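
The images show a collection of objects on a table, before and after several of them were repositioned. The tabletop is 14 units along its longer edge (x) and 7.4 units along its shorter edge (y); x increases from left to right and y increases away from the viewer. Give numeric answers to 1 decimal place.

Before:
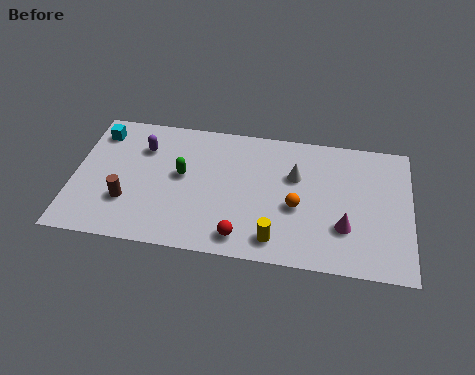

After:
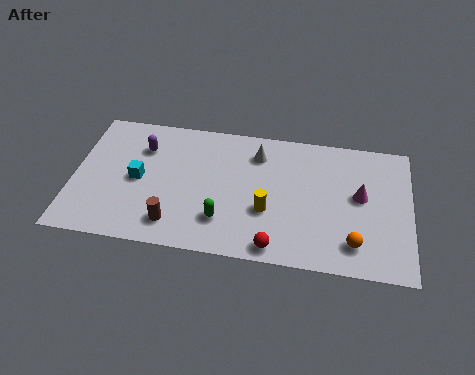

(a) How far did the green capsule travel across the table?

2.8

From (4.5, 4.1) to (6.3, 1.9), the green capsule covered √(1.8² + 2.2²) ≈ 2.8 units.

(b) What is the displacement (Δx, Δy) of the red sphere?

(1.4, -0.3)

The red sphere was at about (7.1, 1.1) and moved to about (8.5, 0.8).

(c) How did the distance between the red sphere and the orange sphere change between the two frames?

+0.3

Before: roughly 3.0 units apart; after: 3.3. That's 0.3 units further apart.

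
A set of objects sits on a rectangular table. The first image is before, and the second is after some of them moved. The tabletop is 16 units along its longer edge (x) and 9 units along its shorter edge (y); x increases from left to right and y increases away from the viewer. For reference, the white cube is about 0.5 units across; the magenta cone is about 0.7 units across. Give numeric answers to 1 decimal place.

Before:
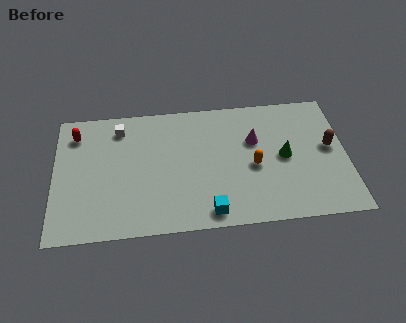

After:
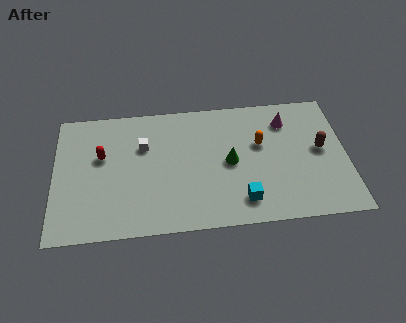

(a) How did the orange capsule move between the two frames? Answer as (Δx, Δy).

(0.4, 1.5)

The orange capsule was at about (10.9, 4.0) and moved to about (11.3, 5.5).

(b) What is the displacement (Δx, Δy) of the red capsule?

(1.4, -1.7)

The red capsule started near (1.2, 7.2) and ended near (2.6, 5.5).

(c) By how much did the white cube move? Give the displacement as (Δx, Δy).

(1.3, -1.4)

The white cube was at about (3.6, 7.4) and moved to about (4.9, 6.0).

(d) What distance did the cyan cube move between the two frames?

1.9

The cyan cube was near (8.4, 1.1) before and (10.2, 1.7) after, so it travelled √(1.8² + 0.6²) ≈ 1.9 units.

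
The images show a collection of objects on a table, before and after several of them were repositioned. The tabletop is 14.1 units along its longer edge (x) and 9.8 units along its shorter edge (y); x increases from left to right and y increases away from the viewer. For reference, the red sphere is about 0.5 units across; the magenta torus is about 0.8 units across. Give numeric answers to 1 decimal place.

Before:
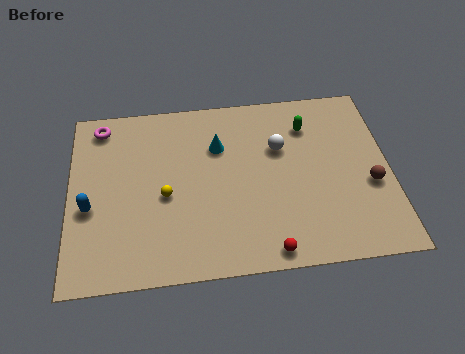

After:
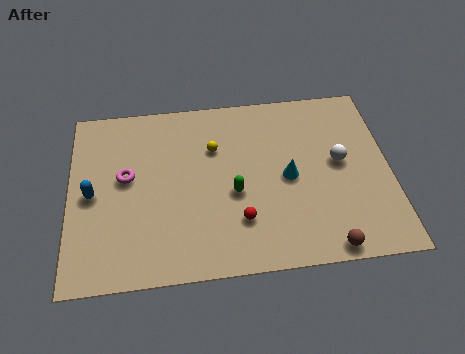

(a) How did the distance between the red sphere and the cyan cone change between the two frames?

-3.2

They were about 6.2 units apart before and 3.0 after — 3.2 units closer together.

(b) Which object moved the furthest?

the green capsule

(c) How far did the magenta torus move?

3.2

The magenta torus was near (1.4, 8.5) before and (2.5, 5.5) after, so it travelled √(1.1² + 3.0²) ≈ 3.2 units.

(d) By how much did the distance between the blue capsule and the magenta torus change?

-2.8

The distance was about 4.5 in the first image and 1.7 in the second, so they moved 2.8 units closer together.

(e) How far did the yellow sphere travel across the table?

3.3

From (4.2, 4.3) to (6.4, 6.7), the yellow sphere covered √(2.2² + 2.4²) ≈ 3.3 units.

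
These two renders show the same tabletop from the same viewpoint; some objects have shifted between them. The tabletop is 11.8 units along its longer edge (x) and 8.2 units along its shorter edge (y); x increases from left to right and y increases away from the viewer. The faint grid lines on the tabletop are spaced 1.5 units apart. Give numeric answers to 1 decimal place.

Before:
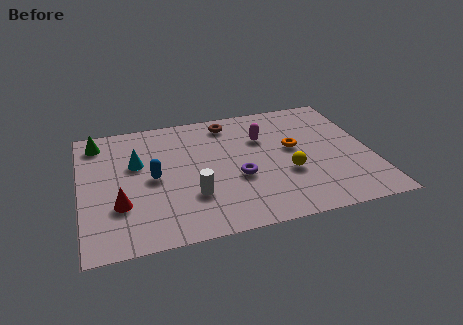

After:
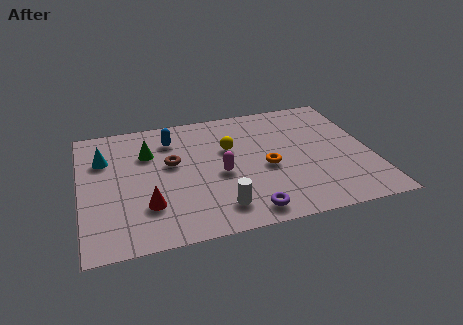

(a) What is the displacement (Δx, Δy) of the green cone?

(2.0, -1.2)

The green cone started near (0.8, 6.9) and ended near (2.8, 5.7).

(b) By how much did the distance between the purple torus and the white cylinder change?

-0.8

The distance was about 2.0 in the first image and 1.2 in the second, so they moved 0.8 units closer together.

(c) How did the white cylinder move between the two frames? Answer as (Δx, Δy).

(1.0, -1.0)

The white cylinder was at about (4.4, 2.5) and moved to about (5.4, 1.5).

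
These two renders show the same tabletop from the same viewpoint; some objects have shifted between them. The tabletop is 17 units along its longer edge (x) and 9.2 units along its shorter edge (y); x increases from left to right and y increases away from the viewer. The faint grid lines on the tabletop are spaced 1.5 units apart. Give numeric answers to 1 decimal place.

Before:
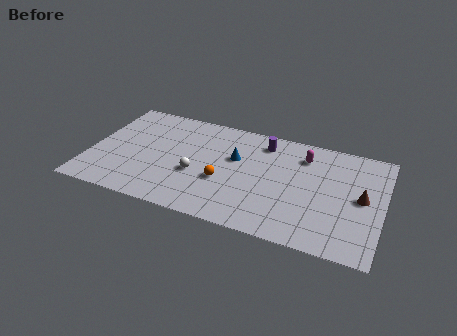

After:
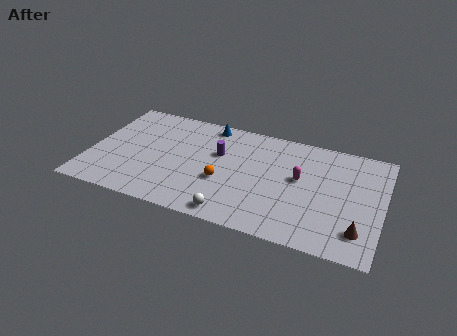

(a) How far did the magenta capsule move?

2.0

The magenta capsule was near (12.3, 7.2) before and (12.2, 5.2) after, so it travelled √(0.1² + 2.0²) ≈ 2.0 units.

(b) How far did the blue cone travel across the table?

3.1

The blue cone was near (8.4, 5.7) before and (6.6, 8.2) after, so it travelled √(1.8² + 2.5²) ≈ 3.1 units.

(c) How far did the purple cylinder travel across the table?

3.1

The purple cylinder moved from about (9.9, 7.6) to (7.4, 5.8), a distance of √(2.5² + 1.8²) ≈ 3.1.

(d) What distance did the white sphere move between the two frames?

3.5

The white sphere was near (6.3, 3.6) before and (8.7, 1.0) after, so it travelled √(2.4² + 2.6²) ≈ 3.5 units.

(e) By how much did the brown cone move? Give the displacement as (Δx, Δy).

(0.0, -2.7)

From the two frames, the brown cone sits at roughly (15.8, 4.7) before and (15.8, 2.0) after.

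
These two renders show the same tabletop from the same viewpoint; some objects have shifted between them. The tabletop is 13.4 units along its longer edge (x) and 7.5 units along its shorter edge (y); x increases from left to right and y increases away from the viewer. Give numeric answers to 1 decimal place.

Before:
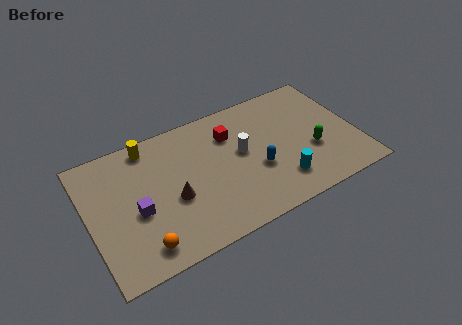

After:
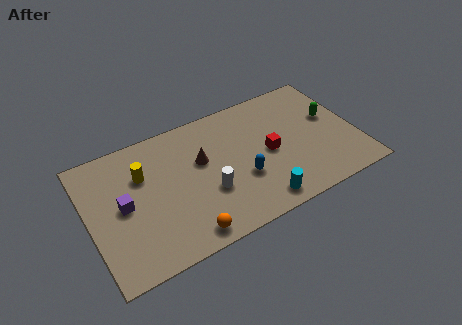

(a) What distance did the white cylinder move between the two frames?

2.4

From (7.7, 4.2) to (5.8, 2.7), the white cylinder covered √(1.9² + 1.5²) ≈ 2.4 units.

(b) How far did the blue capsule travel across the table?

0.8

The blue capsule was near (8.3, 2.9) before and (7.5, 2.7) after, so it travelled √(0.8² + 0.2²) ≈ 0.8 units.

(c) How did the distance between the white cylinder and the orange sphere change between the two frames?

-3.9

They were about 6.2 units apart before and 2.3 after — 3.9 units closer together.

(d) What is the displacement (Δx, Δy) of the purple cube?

(-0.6, 0.6)

The purple cube was at about (2.3, 3.2) and moved to about (1.7, 3.8).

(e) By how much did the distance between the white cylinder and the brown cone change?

-1.9

The distance was about 3.8 in the first image and 1.9 in the second, so they moved 1.9 units closer together.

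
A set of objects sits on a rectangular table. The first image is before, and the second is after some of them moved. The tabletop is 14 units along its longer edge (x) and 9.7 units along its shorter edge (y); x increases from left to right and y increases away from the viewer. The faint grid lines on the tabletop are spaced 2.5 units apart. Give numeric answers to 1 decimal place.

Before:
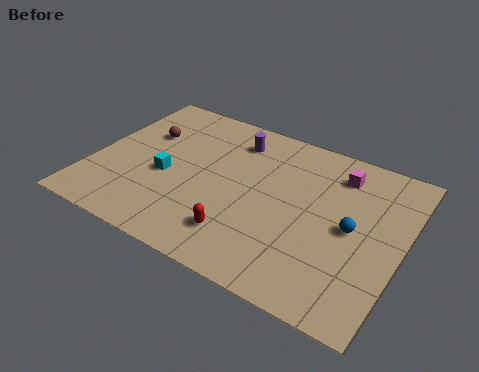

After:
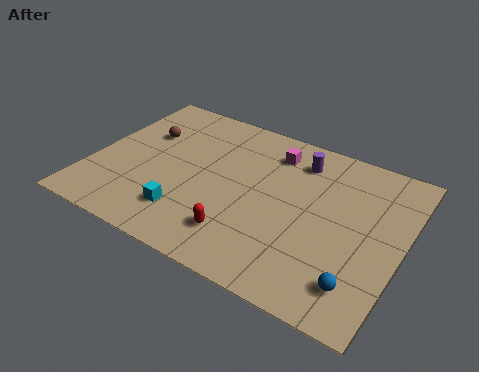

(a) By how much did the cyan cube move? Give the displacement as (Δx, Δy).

(1.3, -1.9)

The cyan cube was at about (3.4, 4.1) and moved to about (4.7, 2.2).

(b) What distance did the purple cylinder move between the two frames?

3.0

The purple cylinder was near (6.0, 7.8) before and (9.0, 7.8) after, so it travelled √(3.0² + 0.0²) ≈ 3.0 units.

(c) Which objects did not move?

the red capsule and the brown sphere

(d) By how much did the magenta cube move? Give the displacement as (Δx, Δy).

(-3.0, 0.0)

The magenta cube was at about (10.8, 7.8) and moved to about (7.8, 7.8).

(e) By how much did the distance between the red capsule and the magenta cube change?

-1.0

The distance was about 6.7 in the first image and 5.7 in the second, so they moved 1.0 units closer together.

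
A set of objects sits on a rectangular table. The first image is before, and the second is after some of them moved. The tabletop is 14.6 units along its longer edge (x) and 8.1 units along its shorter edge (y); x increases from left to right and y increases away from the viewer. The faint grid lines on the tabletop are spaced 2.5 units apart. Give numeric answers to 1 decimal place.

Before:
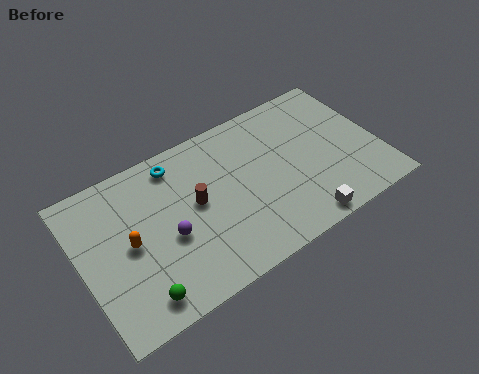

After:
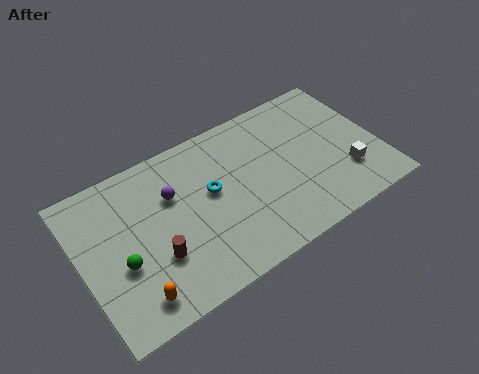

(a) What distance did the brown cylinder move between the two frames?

2.8

The brown cylinder was near (5.6, 4.4) before and (3.4, 2.7) after, so it travelled √(2.2² + 1.7²) ≈ 2.8 units.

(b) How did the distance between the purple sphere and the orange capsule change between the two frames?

+2.9

The distance was about 1.9 in the first image and 4.8 in the second, so they moved 2.9 units further apart.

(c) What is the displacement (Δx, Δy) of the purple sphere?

(0.5, 2.0)

From the two frames, the purple sphere sits at roughly (4.1, 3.4) before and (4.6, 5.4) after.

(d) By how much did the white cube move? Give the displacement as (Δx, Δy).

(2.6, 1.5)

From the two frames, the white cube sits at roughly (10.2, 0.8) before and (12.8, 2.3) after.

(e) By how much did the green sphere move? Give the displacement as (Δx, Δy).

(-0.5, 2.0)

The green sphere started near (2.3, 1.2) and ended near (1.8, 3.2).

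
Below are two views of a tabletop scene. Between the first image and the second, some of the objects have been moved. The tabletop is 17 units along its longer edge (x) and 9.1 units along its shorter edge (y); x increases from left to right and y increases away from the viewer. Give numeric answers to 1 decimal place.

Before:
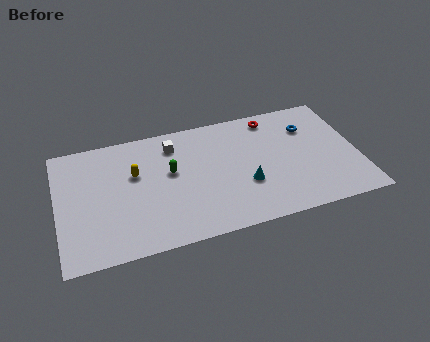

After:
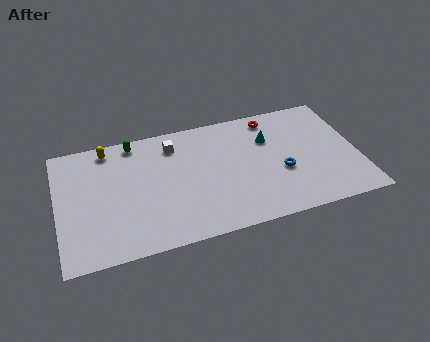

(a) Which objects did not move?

the white cube and the red torus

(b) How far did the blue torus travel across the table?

3.5

The blue torus was near (14.4, 6.6) before and (12.6, 3.6) after, so it travelled √(1.8² + 3.0²) ≈ 3.5 units.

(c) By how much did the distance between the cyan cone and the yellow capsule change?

+2.7

They were about 6.6 units apart before and 9.3 after — 2.7 units further apart.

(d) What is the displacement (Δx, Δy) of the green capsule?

(-1.9, 2.8)

The green capsule started near (6.4, 5.3) and ended near (4.5, 8.1).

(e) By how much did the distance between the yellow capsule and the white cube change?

+1.0

They were about 2.8 units apart before and 3.8 after — 1.0 units further apart.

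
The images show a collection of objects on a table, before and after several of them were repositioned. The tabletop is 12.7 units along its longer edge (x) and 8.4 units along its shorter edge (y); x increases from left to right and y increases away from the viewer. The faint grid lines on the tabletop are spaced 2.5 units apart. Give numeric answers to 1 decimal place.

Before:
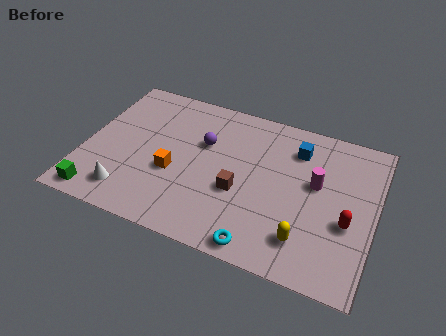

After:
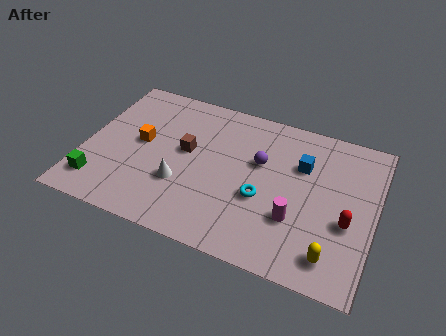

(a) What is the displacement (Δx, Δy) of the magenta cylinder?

(-0.7, -2.2)

The magenta cylinder started near (10.1, 4.9) and ended near (9.4, 2.7).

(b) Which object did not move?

the red capsule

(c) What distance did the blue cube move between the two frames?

0.9

From (9.1, 6.5) to (9.4, 5.7), the blue cube covered √(0.3² + 0.8²) ≈ 0.9 units.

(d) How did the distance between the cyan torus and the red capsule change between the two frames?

-0.6

They were about 4.3 units apart before and 3.7 after — 0.6 units closer together.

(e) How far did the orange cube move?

2.0

From (4.0, 3.3) to (2.4, 4.5), the orange cube covered √(1.6² + 1.2²) ≈ 2.0 units.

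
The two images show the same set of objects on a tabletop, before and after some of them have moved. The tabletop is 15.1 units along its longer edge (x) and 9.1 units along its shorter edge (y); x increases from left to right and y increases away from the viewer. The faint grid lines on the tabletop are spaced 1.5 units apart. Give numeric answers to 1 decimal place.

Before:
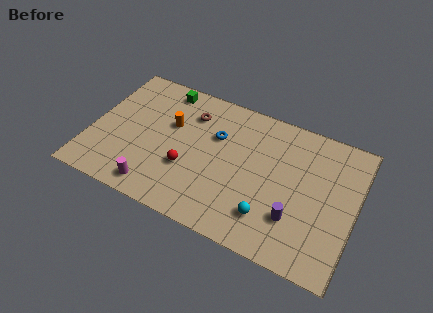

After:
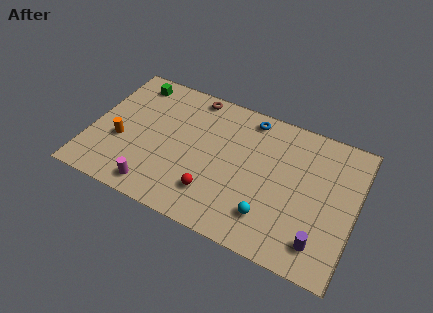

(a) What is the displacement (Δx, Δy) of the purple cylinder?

(1.5, -0.9)

From the two frames, the purple cylinder sits at roughly (11.9, 2.6) before and (13.4, 1.7) after.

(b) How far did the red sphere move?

1.9

The red sphere was near (5.7, 3.2) before and (7.3, 2.2) after, so it travelled √(1.6² + 1.0²) ≈ 1.9 units.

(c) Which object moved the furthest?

the orange cylinder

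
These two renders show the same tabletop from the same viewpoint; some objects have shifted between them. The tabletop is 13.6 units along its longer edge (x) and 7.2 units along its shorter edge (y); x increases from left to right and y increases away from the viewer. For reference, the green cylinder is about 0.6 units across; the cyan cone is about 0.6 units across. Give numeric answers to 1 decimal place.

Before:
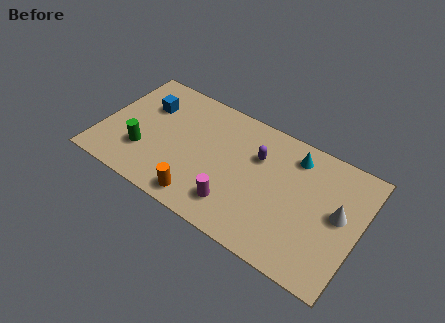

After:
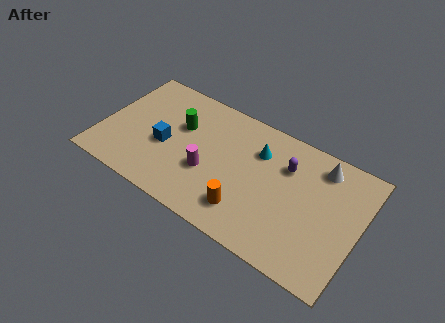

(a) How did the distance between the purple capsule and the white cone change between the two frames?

-2.6

Before: roughly 4.5 units apart; after: 1.9. That's 2.6 units closer together.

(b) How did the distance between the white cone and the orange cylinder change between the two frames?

-1.9

They were about 7.4 units apart before and 5.5 after — 1.9 units closer together.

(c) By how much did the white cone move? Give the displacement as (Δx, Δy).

(-1.2, 2.1)

From the two frames, the white cone sits at roughly (12.5, 3.9) before and (11.3, 6.0) after.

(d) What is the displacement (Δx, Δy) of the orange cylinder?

(2.3, 0.6)

From the two frames, the orange cylinder sits at roughly (5.7, 1.0) before and (8.0, 1.6) after.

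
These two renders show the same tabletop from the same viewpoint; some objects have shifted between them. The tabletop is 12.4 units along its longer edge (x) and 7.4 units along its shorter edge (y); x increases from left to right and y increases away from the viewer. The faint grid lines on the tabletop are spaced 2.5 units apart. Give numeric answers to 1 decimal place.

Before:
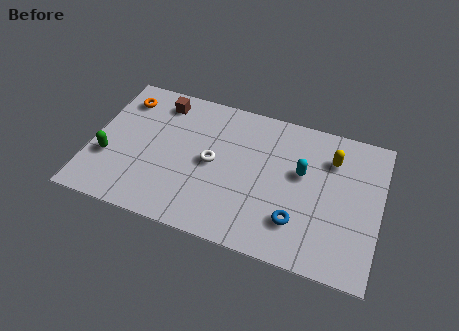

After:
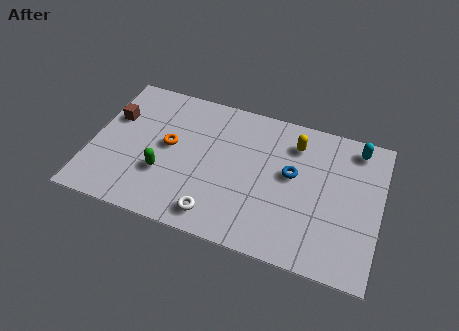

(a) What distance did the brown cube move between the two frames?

2.4

The brown cube was near (2.7, 6.2) before and (0.8, 4.8) after, so it travelled √(1.9² + 1.4²) ≈ 2.4 units.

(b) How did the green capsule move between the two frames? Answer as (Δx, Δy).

(2.4, -0.1)

From the two frames, the green capsule sits at roughly (0.8, 2.6) before and (3.2, 2.5) after.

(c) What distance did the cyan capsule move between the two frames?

3.0

From (9.0, 4.4) to (11.2, 6.4), the cyan capsule covered √(2.2² + 2.0²) ≈ 3.0 units.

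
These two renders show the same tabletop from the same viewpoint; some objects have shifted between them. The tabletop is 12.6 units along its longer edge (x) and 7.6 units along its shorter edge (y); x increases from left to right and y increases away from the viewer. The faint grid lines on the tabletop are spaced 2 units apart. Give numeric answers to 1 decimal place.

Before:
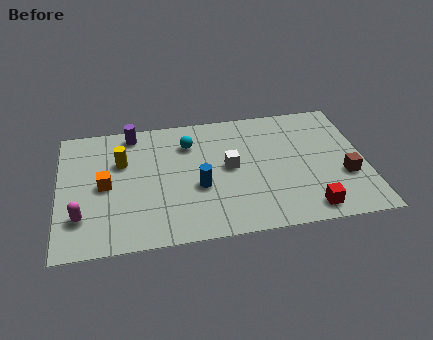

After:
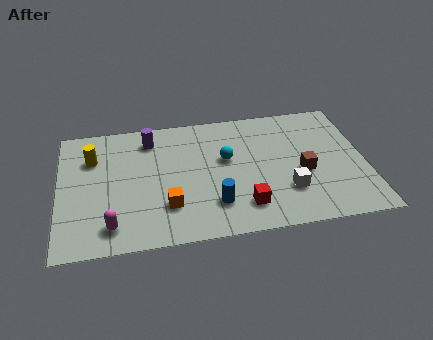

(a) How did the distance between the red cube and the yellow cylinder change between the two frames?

-1.3

Before: roughly 8.5 units apart; after: 7.2. That's 1.3 units closer together.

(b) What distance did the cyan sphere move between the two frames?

1.9

The cyan sphere moved from about (5.4, 5.7) to (6.9, 4.5), a distance of √(1.5² + 1.2²) ≈ 1.9.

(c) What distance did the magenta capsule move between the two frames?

1.4

The magenta capsule moved from about (0.9, 2.0) to (2.1, 1.3), a distance of √(1.2² + 0.7²) ≈ 1.4.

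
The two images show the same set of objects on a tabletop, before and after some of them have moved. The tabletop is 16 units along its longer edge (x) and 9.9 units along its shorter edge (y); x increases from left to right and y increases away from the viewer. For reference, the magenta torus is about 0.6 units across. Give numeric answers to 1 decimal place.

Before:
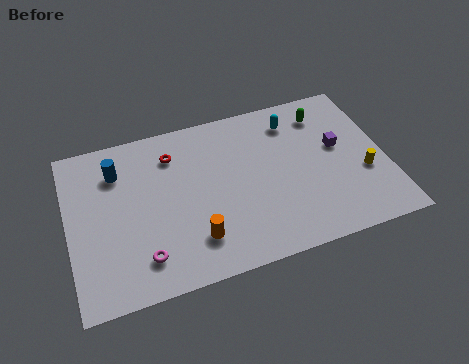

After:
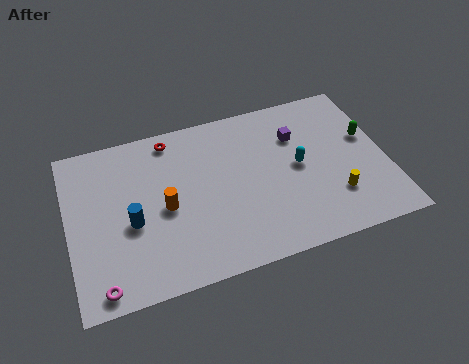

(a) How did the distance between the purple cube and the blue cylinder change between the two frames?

-2.2

Before: roughly 11.2 units apart; after: 9.0. That's 2.2 units closer together.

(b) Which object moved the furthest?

the blue cylinder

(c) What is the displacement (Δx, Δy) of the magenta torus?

(-2.1, -1.0)

From the two frames, the magenta torus sits at roughly (3.5, 2.0) before and (1.4, 1.0) after.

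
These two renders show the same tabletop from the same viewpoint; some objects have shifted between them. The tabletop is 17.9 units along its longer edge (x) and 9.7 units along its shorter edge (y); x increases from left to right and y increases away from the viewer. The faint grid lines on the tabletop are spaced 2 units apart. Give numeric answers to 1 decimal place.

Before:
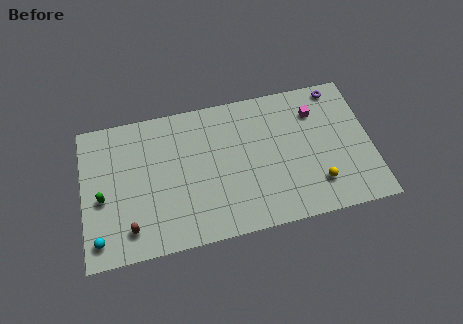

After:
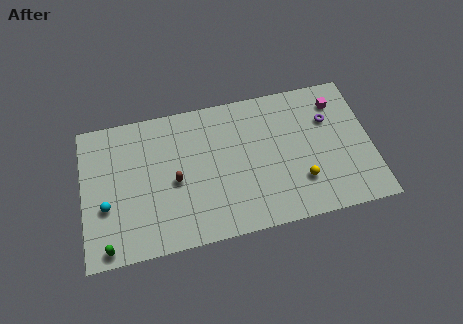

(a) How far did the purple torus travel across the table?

2.2

The purple torus was near (16.1, 8.7) before and (15.4, 6.6) after, so it travelled √(0.7² + 2.1²) ≈ 2.2 units.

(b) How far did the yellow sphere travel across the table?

1.1

From (14.4, 2.3) to (13.4, 2.7), the yellow sphere covered √(1.0² + 0.4²) ≈ 1.1 units.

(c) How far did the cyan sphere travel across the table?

2.2

The cyan sphere moved from about (0.9, 1.5) to (1.4, 3.6), a distance of √(0.5² + 2.1²) ≈ 2.2.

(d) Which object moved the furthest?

the brown capsule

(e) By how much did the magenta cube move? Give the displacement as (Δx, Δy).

(1.4, 0.4)

The magenta cube started near (14.6, 7.3) and ended near (16.0, 7.7).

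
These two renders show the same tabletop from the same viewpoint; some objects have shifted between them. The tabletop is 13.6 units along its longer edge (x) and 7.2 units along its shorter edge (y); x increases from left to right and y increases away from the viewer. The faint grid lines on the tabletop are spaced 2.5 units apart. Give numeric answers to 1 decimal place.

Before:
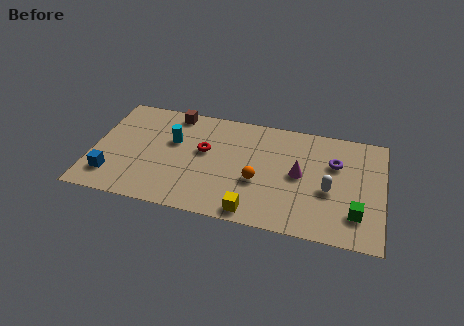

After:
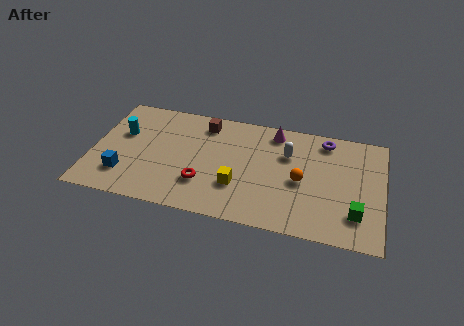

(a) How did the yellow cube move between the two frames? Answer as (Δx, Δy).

(-0.8, 1.5)

From the two frames, the yellow cube sits at roughly (7.7, 0.8) before and (6.9, 2.3) after.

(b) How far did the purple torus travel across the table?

1.5

From (11.3, 4.8) to (10.8, 6.2), the purple torus covered √(0.5² + 1.4²) ≈ 1.5 units.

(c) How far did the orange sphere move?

2.1

The orange sphere moved from about (7.8, 2.8) to (9.8, 3.3), a distance of √(2.0² + 0.5²) ≈ 2.1.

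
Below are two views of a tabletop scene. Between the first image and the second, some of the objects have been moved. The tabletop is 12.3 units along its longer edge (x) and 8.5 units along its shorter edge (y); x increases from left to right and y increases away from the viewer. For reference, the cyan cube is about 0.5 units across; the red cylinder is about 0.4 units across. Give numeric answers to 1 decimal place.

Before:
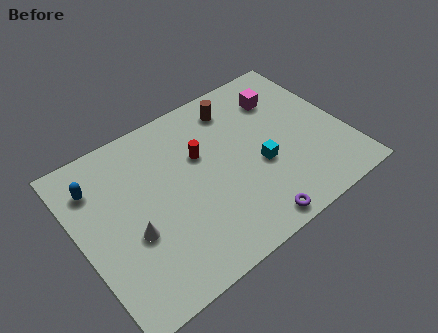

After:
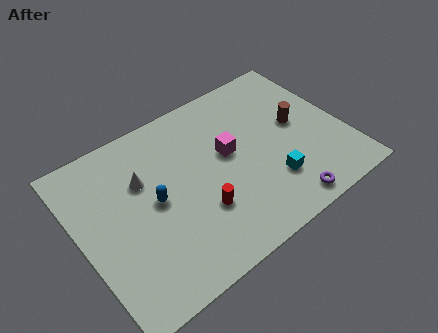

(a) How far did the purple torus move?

1.6

From (7.2, 0.8) to (8.8, 0.9), the purple torus covered √(1.6² + 0.1²) ≈ 1.6 units.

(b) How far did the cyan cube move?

1.1

The cyan cube was near (8.2, 3.4) before and (8.5, 2.3) after, so it travelled √(0.3² + 1.1²) ≈ 1.1 units.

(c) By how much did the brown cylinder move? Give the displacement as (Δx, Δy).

(2.5, -2.4)

From the two frames, the brown cylinder sits at roughly (7.8, 7.0) before and (10.3, 4.6) after.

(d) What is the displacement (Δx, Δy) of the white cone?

(0.9, 2.3)

The white cone started near (2.2, 3.3) and ended near (3.1, 5.6).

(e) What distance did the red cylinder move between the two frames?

2.8

From (5.8, 5.4) to (5.2, 2.7), the red cylinder covered √(0.6² + 2.7²) ≈ 2.8 units.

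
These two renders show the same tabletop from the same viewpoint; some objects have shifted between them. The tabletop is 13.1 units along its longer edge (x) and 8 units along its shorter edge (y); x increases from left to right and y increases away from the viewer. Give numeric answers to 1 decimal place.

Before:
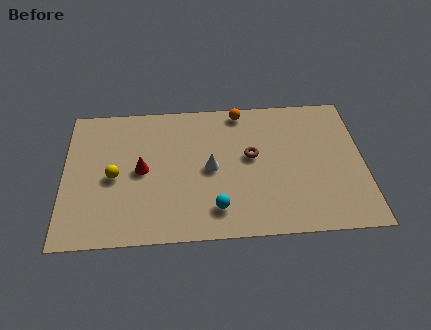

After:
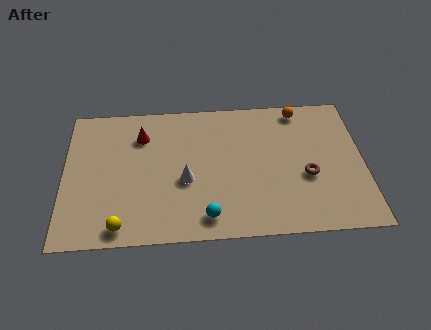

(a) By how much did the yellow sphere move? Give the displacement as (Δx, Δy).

(0.3, -2.8)

The yellow sphere started near (2.2, 3.7) and ended near (2.5, 0.9).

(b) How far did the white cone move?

1.3

The white cone was near (6.4, 3.9) before and (5.3, 3.3) after, so it travelled √(1.1² + 0.6²) ≈ 1.3 units.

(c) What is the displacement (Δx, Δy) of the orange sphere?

(2.6, -0.1)

The orange sphere was at about (7.8, 7.2) and moved to about (10.4, 7.1).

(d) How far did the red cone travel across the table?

2.0

The red cone was near (3.4, 4.0) before and (3.4, 6.0) after, so it travelled √(0.0² + 2.0²) ≈ 2.0 units.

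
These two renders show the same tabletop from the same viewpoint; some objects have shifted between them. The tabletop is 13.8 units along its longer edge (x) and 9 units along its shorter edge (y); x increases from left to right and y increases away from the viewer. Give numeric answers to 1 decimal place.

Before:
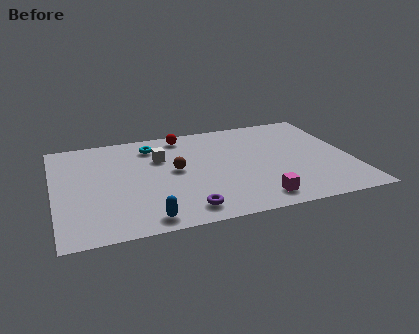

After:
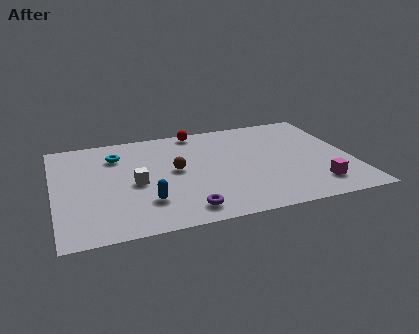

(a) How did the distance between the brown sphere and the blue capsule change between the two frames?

-1.3

They were about 4.1 units apart before and 2.8 after — 1.3 units closer together.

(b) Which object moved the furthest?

the magenta cube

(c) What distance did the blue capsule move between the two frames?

1.4

From (4.0, 1.0) to (4.1, 2.4), the blue capsule covered √(0.1² + 1.4²) ≈ 1.4 units.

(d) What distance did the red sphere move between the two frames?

0.8

The red sphere moved from about (6.2, 7.9) to (6.9, 8.2), a distance of √(0.7² + 0.3²) ≈ 0.8.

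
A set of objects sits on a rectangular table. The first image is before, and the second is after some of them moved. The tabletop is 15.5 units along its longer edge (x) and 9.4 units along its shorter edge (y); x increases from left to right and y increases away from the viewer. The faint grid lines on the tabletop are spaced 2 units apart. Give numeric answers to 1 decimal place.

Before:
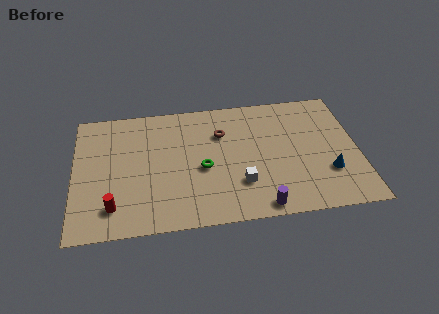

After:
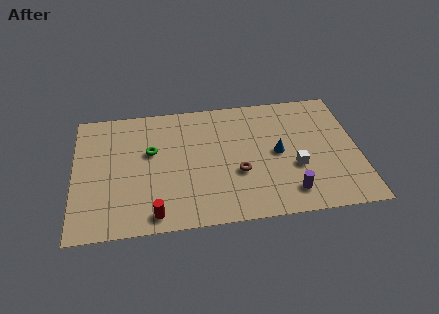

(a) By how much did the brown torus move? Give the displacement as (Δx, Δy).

(0.8, -3.1)

The brown torus was at about (8.1, 6.6) and moved to about (8.9, 3.5).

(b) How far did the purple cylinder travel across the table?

1.8

From (10.0, 0.9) to (11.6, 1.7), the purple cylinder covered √(1.6² + 0.8²) ≈ 1.8 units.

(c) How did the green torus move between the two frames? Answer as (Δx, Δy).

(-2.8, 1.6)

From the two frames, the green torus sits at roughly (7.0, 4.1) before and (4.2, 5.7) after.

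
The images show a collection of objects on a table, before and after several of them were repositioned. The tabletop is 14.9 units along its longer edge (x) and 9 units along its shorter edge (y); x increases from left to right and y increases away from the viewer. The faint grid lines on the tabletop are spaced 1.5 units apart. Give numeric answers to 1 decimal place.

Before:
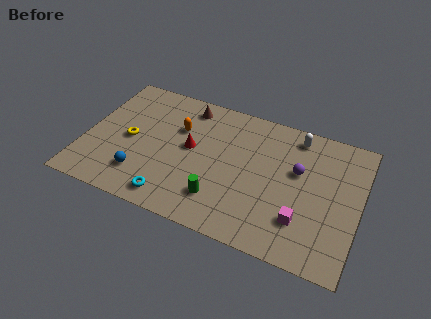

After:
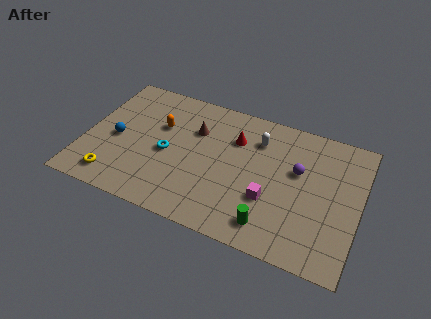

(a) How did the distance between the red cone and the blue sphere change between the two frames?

+3.0

They were about 3.7 units apart before and 6.7 after — 3.0 units further apart.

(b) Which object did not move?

the purple sphere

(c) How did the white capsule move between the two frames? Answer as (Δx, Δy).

(-2.0, -1.0)

The white capsule was at about (11.2, 7.8) and moved to about (9.2, 6.8).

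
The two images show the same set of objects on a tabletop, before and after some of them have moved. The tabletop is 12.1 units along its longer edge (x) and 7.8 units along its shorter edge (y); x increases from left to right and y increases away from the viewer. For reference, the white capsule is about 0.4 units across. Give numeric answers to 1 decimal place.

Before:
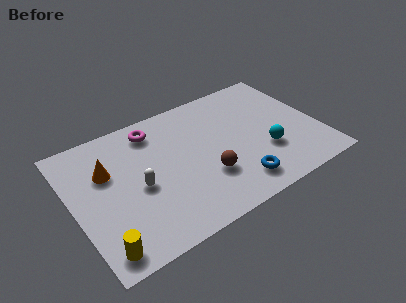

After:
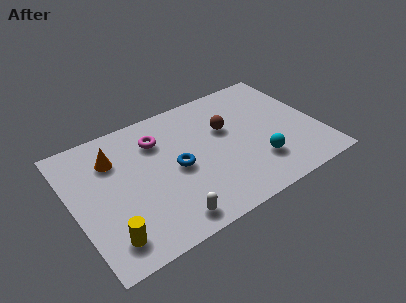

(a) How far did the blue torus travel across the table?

3.5

From (7.6, 1.4) to (5.0, 3.7), the blue torus covered √(2.6² + 2.3²) ≈ 3.5 units.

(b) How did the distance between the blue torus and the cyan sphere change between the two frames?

+2.0

Before: roughly 2.1 units apart; after: 4.1. That's 2.0 units further apart.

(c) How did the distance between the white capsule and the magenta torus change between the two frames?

+1.6

The distance was about 3.2 in the first image and 4.8 in the second, so they moved 1.6 units further apart.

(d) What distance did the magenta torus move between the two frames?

0.7

The magenta torus moved from about (4.3, 6.5) to (4.4, 5.8), a distance of √(0.1² + 0.7²) ≈ 0.7.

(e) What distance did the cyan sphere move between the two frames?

0.7

The cyan sphere moved from about (9.3, 2.6) to (8.8, 2.1), a distance of √(0.5² + 0.5²) ≈ 0.7.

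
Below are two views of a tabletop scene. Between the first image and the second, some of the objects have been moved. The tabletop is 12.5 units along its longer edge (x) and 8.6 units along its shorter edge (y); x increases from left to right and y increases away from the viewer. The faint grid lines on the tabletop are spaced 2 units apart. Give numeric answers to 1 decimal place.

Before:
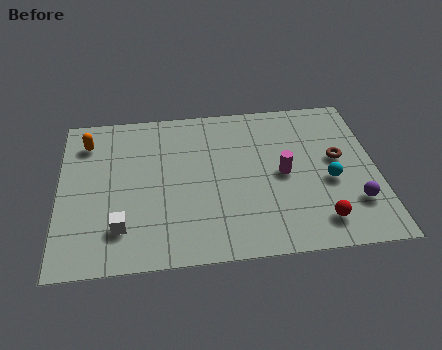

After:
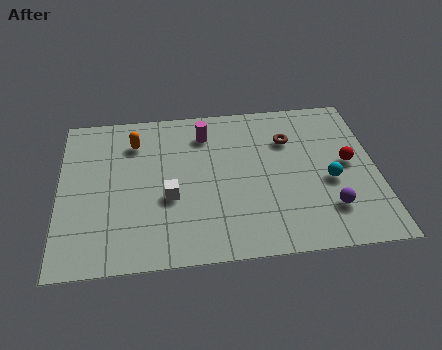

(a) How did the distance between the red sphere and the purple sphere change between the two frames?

+1.0

The distance was about 1.6 in the first image and 2.6 in the second, so they moved 1.0 units further apart.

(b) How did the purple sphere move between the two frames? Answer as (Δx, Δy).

(-1.0, -0.2)

The purple sphere was at about (11.5, 2.3) and moved to about (10.5, 2.1).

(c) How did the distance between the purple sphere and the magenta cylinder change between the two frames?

+3.3

The distance was about 3.3 in the first image and 6.6 in the second, so they moved 3.3 units further apart.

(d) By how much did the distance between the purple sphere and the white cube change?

-2.8

They were about 9.1 units apart before and 6.3 after — 2.8 units closer together.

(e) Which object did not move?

the cyan sphere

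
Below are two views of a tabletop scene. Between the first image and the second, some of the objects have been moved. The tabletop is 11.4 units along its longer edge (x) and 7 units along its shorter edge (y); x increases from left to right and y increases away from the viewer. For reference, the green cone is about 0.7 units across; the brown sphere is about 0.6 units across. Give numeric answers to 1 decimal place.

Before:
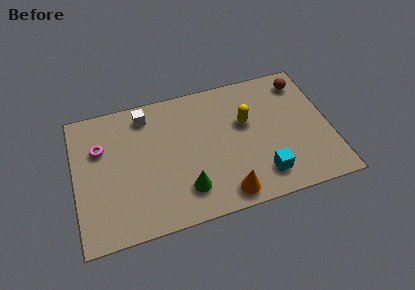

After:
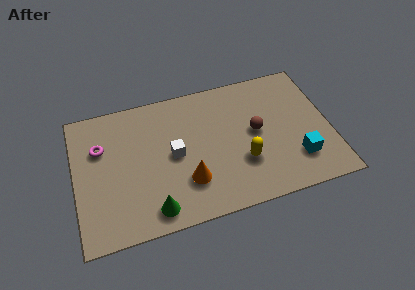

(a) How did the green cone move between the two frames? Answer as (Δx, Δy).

(-1.5, -0.6)

The green cone was at about (4.8, 1.6) and moved to about (3.3, 1.0).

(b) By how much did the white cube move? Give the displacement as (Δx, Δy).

(1.1, -2.4)

The white cube was at about (3.3, 5.9) and moved to about (4.4, 3.5).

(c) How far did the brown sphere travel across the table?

3.1

The brown sphere was near (10.4, 5.8) before and (8.1, 3.7) after, so it travelled √(2.3² + 2.1²) ≈ 3.1 units.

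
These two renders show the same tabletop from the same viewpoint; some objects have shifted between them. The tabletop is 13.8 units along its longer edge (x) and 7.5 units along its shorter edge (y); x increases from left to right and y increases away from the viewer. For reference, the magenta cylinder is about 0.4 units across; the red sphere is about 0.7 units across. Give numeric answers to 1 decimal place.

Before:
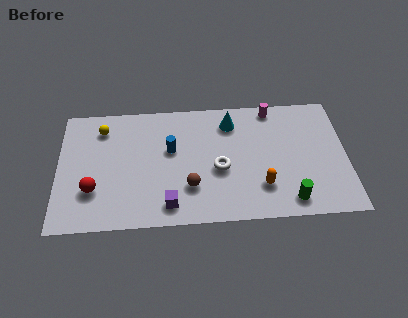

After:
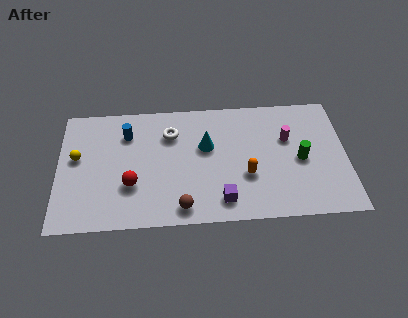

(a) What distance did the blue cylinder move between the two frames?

2.4

The blue cylinder moved from about (5.4, 4.5) to (3.3, 5.6), a distance of √(2.1² + 1.1²) ≈ 2.4.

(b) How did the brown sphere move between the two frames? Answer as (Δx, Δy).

(-0.4, -1.2)

The brown sphere was at about (6.3, 2.2) and moved to about (5.9, 1.0).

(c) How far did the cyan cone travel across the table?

1.8

From (8.3, 6.0) to (7.1, 4.6), the cyan cone covered √(1.2² + 1.4²) ≈ 1.8 units.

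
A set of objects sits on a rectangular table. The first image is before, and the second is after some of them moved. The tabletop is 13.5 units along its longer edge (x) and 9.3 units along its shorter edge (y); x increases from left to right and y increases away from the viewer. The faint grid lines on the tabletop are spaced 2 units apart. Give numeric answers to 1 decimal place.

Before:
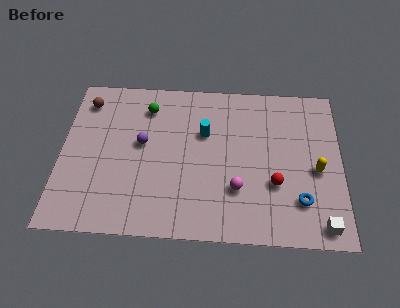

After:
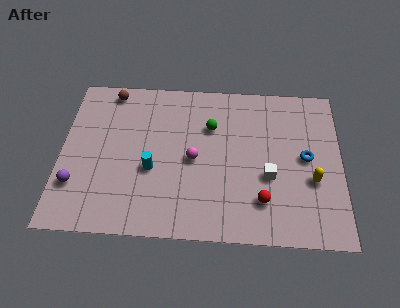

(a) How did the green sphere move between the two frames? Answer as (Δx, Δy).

(3.1, -1.0)

The green sphere started near (4.1, 7.4) and ended near (7.2, 6.4).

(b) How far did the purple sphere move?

4.0

From (3.9, 5.2) to (0.8, 2.6), the purple sphere covered √(3.1² + 2.6²) ≈ 4.0 units.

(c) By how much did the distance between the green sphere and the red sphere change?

-2.6

The distance was about 7.5 in the first image and 4.9 in the second, so they moved 2.6 units closer together.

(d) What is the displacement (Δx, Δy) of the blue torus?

(0.3, 2.5)

The blue torus was at about (11.5, 2.3) and moved to about (11.8, 4.8).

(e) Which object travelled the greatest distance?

the purple sphere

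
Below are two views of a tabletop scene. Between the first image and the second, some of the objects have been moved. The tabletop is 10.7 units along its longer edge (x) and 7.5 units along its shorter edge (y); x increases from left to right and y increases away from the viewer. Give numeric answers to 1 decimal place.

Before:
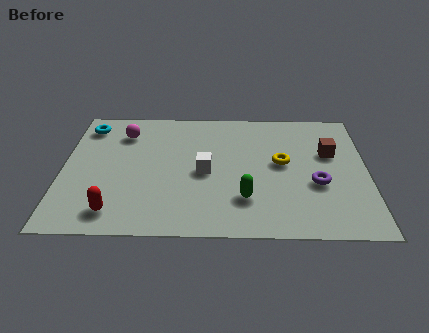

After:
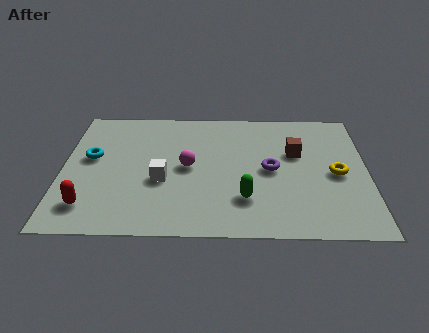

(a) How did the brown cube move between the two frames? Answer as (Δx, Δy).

(-1.2, 0.0)

The brown cube was at about (9.4, 4.7) and moved to about (8.2, 4.7).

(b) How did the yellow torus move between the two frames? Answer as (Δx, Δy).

(1.9, -0.6)

The yellow torus started near (7.7, 4.1) and ended near (9.6, 3.5).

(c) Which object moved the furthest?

the magenta sphere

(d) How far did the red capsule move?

0.9

From (1.9, 1.2) to (1.0, 1.5), the red capsule covered √(0.9² + 0.3²) ≈ 0.9 units.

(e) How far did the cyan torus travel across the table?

1.9

The cyan torus was near (0.8, 6.2) before and (1.0, 4.3) after, so it travelled √(0.2² + 1.9²) ≈ 1.9 units.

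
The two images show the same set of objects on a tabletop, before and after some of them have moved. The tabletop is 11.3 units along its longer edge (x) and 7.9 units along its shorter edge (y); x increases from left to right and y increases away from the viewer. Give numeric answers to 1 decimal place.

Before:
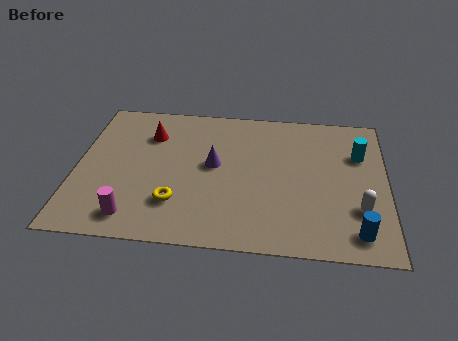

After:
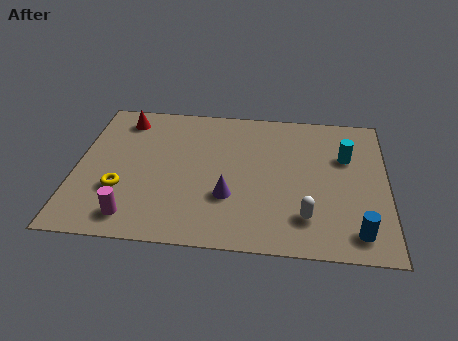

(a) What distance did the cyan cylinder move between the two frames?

0.5

From (10.3, 5.4) to (9.8, 5.2), the cyan cylinder covered √(0.5² + 0.2²) ≈ 0.5 units.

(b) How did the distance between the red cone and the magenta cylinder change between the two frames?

+0.8

Before: roughly 4.6 units apart; after: 5.4. That's 0.8 units further apart.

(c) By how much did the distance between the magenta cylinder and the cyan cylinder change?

-0.5

The distance was about 9.1 in the first image and 8.6 in the second, so they moved 0.5 units closer together.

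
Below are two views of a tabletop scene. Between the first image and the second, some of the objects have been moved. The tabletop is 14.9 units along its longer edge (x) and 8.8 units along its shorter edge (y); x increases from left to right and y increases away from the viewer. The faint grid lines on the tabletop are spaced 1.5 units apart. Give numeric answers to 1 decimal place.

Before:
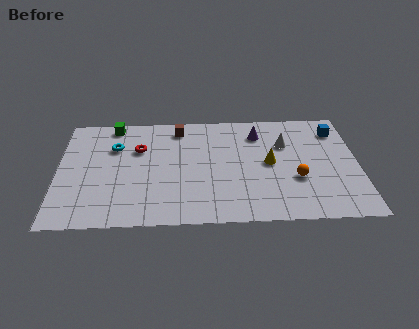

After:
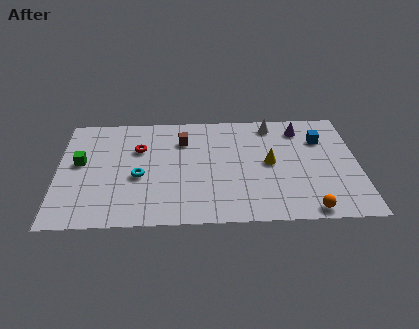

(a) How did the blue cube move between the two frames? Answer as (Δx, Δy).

(-0.8, -0.7)

The blue cube was at about (13.9, 7.0) and moved to about (13.1, 6.3).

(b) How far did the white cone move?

1.7

The white cone moved from about (11.3, 6.0) to (10.7, 7.6), a distance of √(0.6² + 1.6²) ≈ 1.7.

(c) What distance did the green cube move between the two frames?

3.4

The green cube moved from about (2.7, 7.9) to (1.1, 4.9), a distance of √(1.6² + 3.0²) ≈ 3.4.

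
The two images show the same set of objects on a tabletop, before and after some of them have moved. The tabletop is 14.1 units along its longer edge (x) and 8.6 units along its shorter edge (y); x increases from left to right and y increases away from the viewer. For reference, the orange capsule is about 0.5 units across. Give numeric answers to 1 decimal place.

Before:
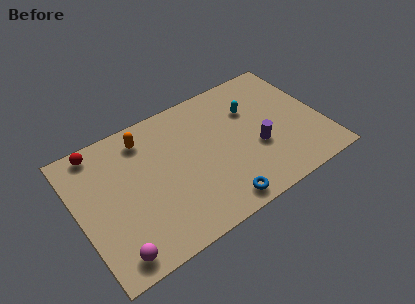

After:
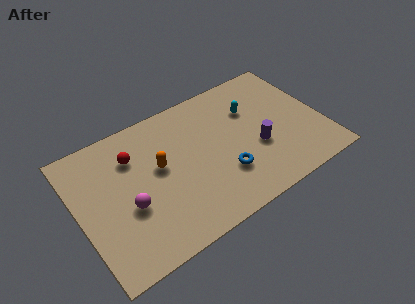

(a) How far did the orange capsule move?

2.3

The orange capsule was near (4.2, 7.1) before and (4.7, 4.9) after, so it travelled √(0.5² + 2.2²) ≈ 2.3 units.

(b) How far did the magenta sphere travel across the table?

2.6

From (1.5, 1.1) to (2.7, 3.4), the magenta sphere covered √(1.2² + 2.3²) ≈ 2.6 units.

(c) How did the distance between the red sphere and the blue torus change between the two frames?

-2.9

Before: roughly 8.9 units apart; after: 6.0. That's 2.9 units closer together.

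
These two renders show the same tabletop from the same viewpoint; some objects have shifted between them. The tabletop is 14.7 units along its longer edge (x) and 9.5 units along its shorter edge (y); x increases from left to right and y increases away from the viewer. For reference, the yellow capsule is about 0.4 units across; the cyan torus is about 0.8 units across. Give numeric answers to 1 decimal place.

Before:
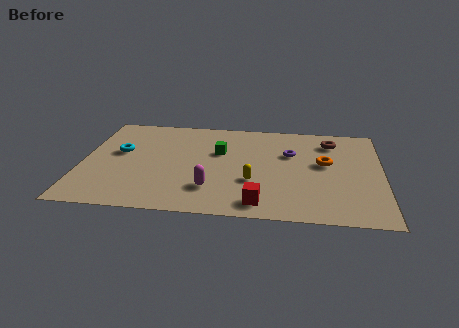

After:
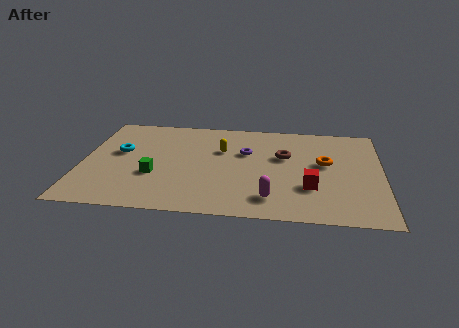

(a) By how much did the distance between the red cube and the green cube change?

+2.5

They were about 5.1 units apart before and 7.6 after — 2.5 units further apart.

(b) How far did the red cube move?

2.9

From (8.8, 1.3) to (11.2, 3.0), the red cube covered √(2.4² + 1.7²) ≈ 2.9 units.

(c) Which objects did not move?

the orange torus and the cyan torus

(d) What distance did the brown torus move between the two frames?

2.9

The brown torus was near (12.2, 7.6) before and (9.9, 5.9) after, so it travelled √(2.3² + 1.7²) ≈ 2.9 units.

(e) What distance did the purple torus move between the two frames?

2.2

From (10.2, 6.2) to (8.0, 6.1), the purple torus covered √(2.2² + 0.1²) ≈ 2.2 units.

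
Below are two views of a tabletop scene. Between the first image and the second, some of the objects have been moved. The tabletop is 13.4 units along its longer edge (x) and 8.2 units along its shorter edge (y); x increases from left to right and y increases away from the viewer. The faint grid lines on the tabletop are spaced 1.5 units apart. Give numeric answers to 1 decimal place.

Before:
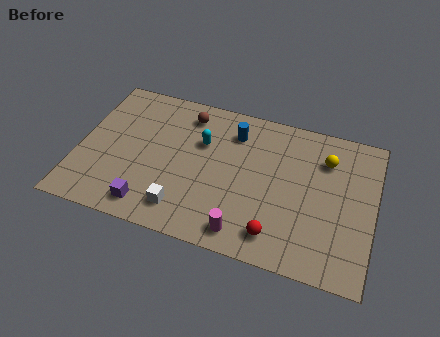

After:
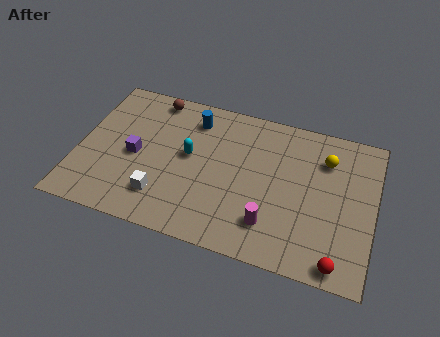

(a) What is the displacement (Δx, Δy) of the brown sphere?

(-1.6, 0.5)

The brown sphere was at about (4.7, 6.8) and moved to about (3.1, 7.3).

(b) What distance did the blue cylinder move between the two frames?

1.9

The blue cylinder moved from about (6.9, 6.4) to (5.0, 6.6), a distance of √(1.9² + 0.2²) ≈ 1.9.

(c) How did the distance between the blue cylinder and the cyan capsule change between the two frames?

+0.4

They were about 1.7 units apart before and 2.1 after — 0.4 units further apart.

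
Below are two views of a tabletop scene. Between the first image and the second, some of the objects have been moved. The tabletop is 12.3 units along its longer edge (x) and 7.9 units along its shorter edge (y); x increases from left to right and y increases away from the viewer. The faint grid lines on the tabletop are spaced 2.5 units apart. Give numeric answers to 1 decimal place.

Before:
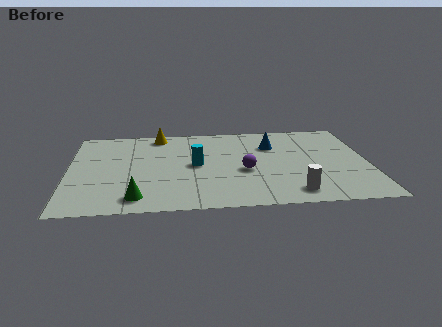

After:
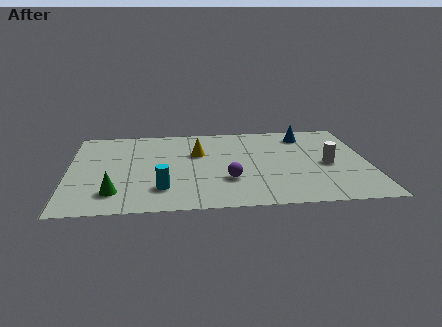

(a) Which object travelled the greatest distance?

the white cylinder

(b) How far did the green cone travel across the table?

1.0

The green cone was near (2.8, 1.2) before and (1.9, 1.7) after, so it travelled √(0.9² + 0.5²) ≈ 1.0 units.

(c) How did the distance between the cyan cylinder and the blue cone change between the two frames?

+4.0

Before: roughly 3.6 units apart; after: 7.6. That's 4.0 units further apart.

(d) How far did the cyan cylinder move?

2.5

The cyan cylinder was near (5.2, 4.0) before and (3.8, 1.9) after, so it travelled √(1.4² + 2.1²) ≈ 2.5 units.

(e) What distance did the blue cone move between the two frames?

1.7

The blue cone moved from about (8.4, 5.6) to (9.8, 6.5), a distance of √(1.4² + 0.9²) ≈ 1.7.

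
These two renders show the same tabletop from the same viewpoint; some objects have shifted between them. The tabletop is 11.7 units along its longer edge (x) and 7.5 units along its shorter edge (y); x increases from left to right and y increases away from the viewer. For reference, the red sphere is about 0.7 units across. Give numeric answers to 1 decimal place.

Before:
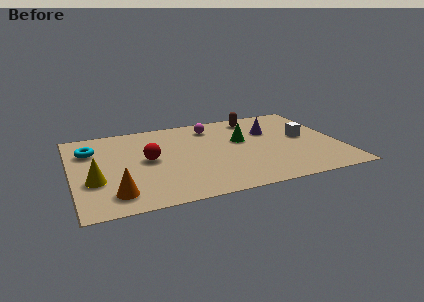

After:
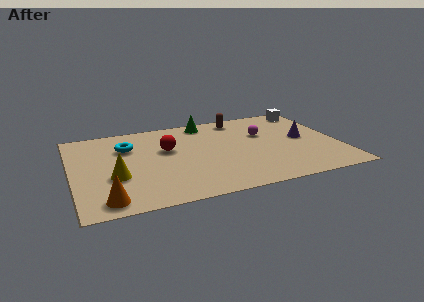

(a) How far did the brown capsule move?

0.7

The brown capsule moved from about (8.3, 6.4) to (7.6, 6.5), a distance of √(0.7² + 0.1²) ≈ 0.7.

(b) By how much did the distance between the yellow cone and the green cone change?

-1.1

Before: roughly 6.8 units apart; after: 5.7. That's 1.1 units closer together.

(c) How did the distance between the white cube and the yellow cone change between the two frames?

+0.3

The distance was about 9.4 in the first image and 9.7 in the second, so they moved 0.3 units further apart.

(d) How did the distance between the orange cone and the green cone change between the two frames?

+0.8

Before: roughly 6.6 units apart; after: 7.4. That's 0.8 units further apart.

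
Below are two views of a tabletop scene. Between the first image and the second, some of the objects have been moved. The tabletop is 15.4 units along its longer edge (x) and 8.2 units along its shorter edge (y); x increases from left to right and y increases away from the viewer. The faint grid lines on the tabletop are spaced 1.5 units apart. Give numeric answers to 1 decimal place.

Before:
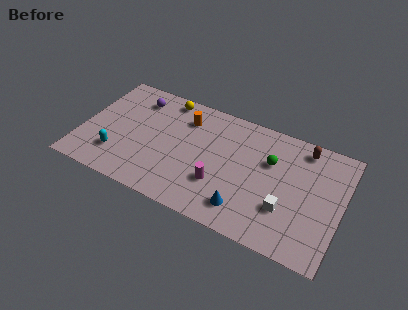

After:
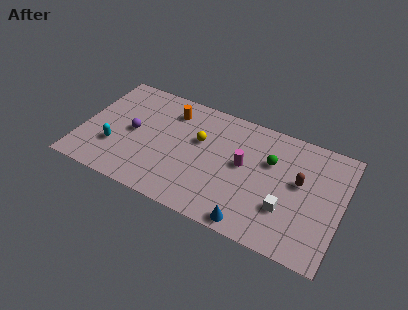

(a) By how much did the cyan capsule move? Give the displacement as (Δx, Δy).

(-0.2, 0.5)

From the two frames, the cyan capsule sits at roughly (2.3, 2.1) before and (2.1, 2.6) after.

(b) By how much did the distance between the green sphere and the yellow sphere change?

-2.6

They were about 6.8 units apart before and 4.2 after — 2.6 units closer together.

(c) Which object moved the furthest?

the yellow sphere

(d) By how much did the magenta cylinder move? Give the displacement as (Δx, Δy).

(1.2, 1.9)

The magenta cylinder started near (8.4, 2.6) and ended near (9.6, 4.5).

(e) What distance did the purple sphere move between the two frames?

2.5

The purple sphere moved from about (2.9, 6.6) to (3.0, 4.1), a distance of √(0.1² + 2.5²) ≈ 2.5.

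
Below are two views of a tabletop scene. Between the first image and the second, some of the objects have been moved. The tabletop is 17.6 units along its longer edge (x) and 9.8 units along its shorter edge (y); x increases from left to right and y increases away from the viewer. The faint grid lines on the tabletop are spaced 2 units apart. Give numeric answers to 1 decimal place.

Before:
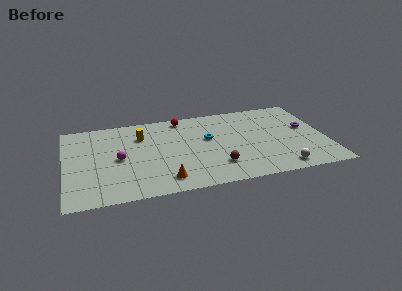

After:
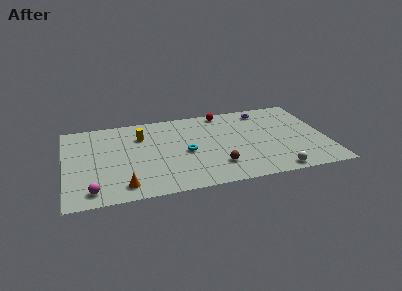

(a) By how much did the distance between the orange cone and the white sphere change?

+2.3

Before: roughly 7.8 units apart; after: 10.1. That's 2.3 units further apart.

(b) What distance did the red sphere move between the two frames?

2.8

From (8.1, 8.7) to (10.9, 8.8), the red sphere covered √(2.8² + 0.1²) ≈ 2.8 units.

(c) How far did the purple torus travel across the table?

3.9

From (16.4, 5.6) to (13.7, 8.4), the purple torus covered √(2.7² + 2.8²) ≈ 3.9 units.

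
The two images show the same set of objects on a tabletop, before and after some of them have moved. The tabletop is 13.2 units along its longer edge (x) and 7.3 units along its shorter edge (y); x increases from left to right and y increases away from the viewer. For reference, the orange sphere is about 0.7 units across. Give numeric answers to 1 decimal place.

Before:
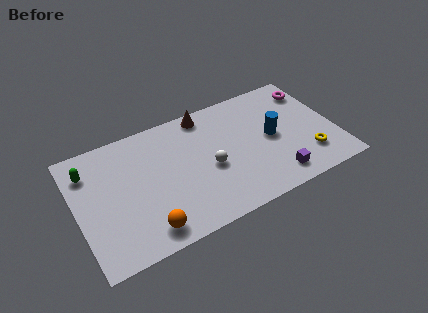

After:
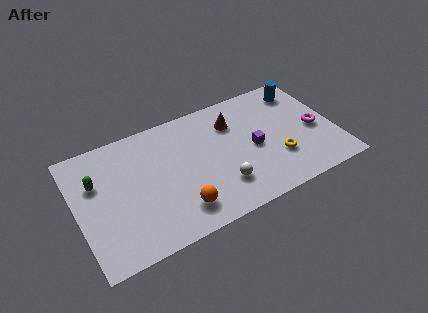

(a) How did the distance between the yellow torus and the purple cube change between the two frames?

-0.3

They were about 1.9 units apart before and 1.6 after — 0.3 units closer together.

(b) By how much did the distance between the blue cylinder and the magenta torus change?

-0.5

Before: roughly 3.2 units apart; after: 2.7. That's 0.5 units closer together.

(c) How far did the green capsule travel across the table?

0.9

The green capsule moved from about (0.8, 5.6) to (1.1, 4.8), a distance of √(0.3² + 0.8²) ≈ 0.9.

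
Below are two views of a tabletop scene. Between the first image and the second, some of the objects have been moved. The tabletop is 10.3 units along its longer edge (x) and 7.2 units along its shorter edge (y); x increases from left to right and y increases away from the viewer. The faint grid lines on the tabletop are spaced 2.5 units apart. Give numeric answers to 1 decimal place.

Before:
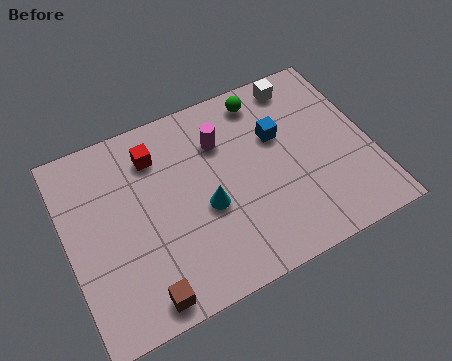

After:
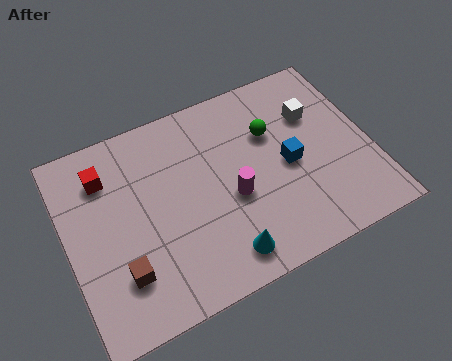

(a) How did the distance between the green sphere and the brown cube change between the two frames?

-1.0

They were about 7.2 units apart before and 6.2 after — 1.0 units closer together.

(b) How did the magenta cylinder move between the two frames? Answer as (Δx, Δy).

(0.1, -2.2)

From the two frames, the magenta cylinder sits at roughly (5.4, 5.2) before and (5.5, 3.0) after.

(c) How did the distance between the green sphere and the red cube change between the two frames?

+1.8

They were about 3.8 units apart before and 5.6 after — 1.8 units further apart.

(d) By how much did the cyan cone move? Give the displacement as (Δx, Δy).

(0.3, -1.9)

The cyan cone started near (4.6, 3.0) and ended near (4.9, 1.1).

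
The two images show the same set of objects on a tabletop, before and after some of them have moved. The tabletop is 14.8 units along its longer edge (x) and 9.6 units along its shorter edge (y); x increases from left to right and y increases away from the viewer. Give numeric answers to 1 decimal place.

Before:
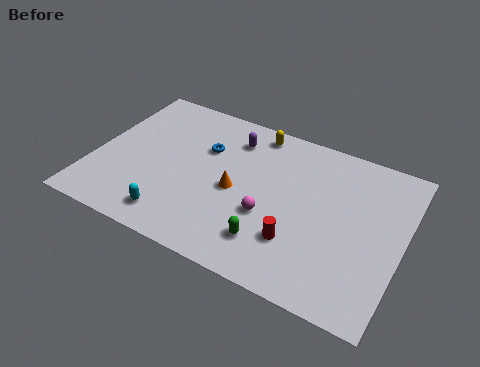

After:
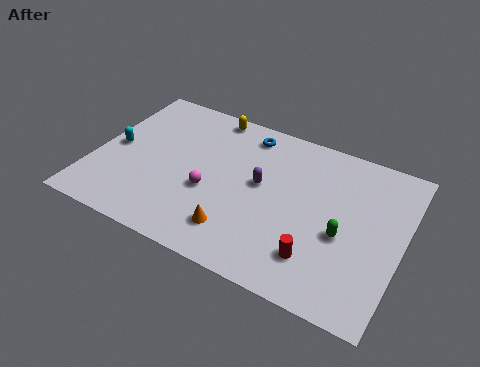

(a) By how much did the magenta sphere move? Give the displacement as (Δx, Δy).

(-2.9, 0.2)

The magenta sphere was at about (8.6, 3.6) and moved to about (5.7, 3.8).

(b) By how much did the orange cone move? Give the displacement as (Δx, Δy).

(0.4, -2.4)

From the two frames, the orange cone sits at roughly (6.9, 4.4) before and (7.3, 2.0) after.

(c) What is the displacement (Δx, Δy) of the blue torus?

(1.8, 1.8)

The blue torus was at about (5.1, 6.4) and moved to about (6.9, 8.2).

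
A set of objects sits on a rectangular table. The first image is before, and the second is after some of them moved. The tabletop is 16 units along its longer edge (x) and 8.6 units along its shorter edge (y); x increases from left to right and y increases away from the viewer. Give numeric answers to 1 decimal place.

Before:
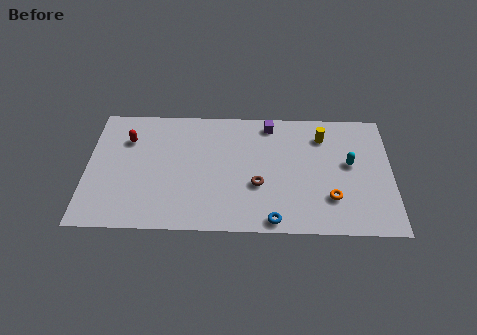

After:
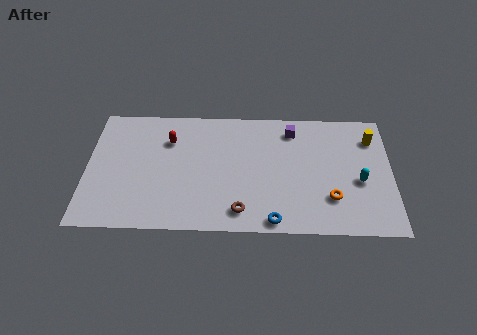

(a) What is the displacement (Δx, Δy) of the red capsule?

(2.2, 0.0)

From the two frames, the red capsule sits at roughly (2.1, 6.2) before and (4.3, 6.2) after.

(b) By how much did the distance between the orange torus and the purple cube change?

-0.9

The distance was about 6.0 in the first image and 5.1 in the second, so they moved 0.9 units closer together.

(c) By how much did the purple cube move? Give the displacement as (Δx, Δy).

(1.2, -0.4)

The purple cube started near (9.6, 7.5) and ended near (10.8, 7.1).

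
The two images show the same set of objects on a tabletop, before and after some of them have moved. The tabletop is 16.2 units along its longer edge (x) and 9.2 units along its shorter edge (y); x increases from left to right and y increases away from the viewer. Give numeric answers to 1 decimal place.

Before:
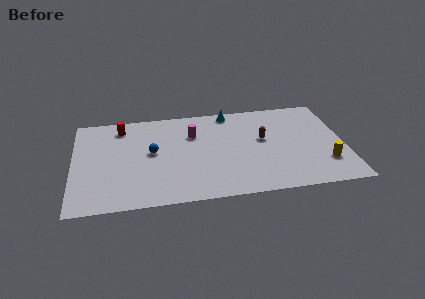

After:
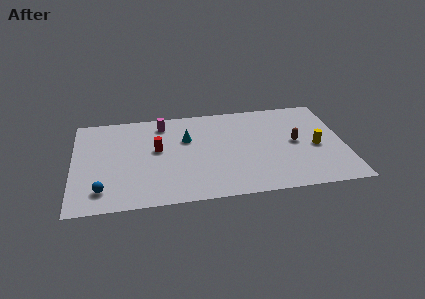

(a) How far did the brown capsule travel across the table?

2.0

From (11.4, 5.3) to (13.3, 4.7), the brown capsule covered √(1.9² + 0.6²) ≈ 2.0 units.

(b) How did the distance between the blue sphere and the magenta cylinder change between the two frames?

+4.1

They were about 2.9 units apart before and 7.0 after — 4.1 units further apart.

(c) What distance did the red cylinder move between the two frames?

3.3

From (2.9, 7.7) to (5.0, 5.2), the red cylinder covered √(2.1² + 2.5²) ≈ 3.3 units.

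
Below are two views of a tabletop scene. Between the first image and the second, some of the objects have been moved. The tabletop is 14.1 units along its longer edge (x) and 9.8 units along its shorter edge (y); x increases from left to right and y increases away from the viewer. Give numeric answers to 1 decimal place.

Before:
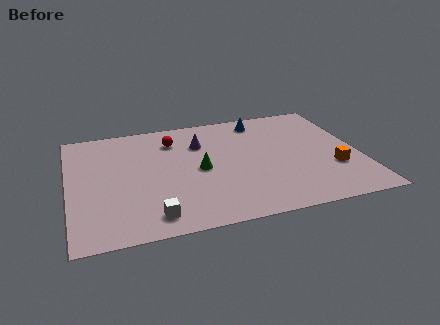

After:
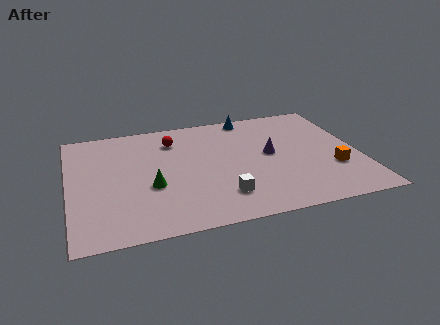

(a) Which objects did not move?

the red sphere and the orange cube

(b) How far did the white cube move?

3.5

From (3.8, 1.4) to (7.2, 2.2), the white cube covered √(3.4² + 0.8²) ≈ 3.5 units.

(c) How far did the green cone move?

2.6

The green cone moved from about (6.3, 4.7) to (3.9, 3.8), a distance of √(2.4² + 0.9²) ≈ 2.6.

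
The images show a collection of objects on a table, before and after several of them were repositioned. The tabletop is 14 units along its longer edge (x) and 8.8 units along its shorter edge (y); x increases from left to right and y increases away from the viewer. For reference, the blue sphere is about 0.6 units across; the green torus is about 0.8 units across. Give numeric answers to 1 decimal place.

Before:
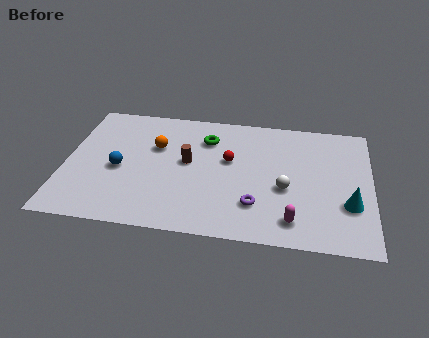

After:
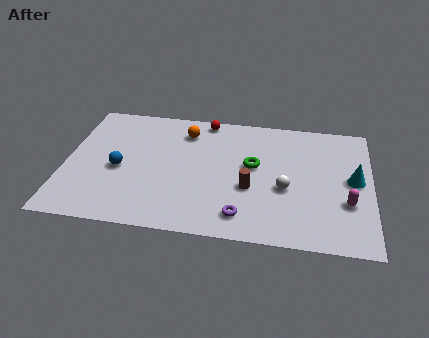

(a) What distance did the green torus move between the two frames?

2.7

From (6.4, 6.6) to (8.6, 5.0), the green torus covered √(2.2² + 1.6²) ≈ 2.7 units.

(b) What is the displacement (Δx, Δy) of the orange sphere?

(1.3, 1.3)

From the two frames, the orange sphere sits at roughly (4.1, 5.7) before and (5.4, 7.0) after.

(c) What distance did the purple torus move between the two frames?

1.0

The purple torus moved from about (8.8, 2.3) to (8.2, 1.5), a distance of √(0.6² + 0.8²) ≈ 1.0.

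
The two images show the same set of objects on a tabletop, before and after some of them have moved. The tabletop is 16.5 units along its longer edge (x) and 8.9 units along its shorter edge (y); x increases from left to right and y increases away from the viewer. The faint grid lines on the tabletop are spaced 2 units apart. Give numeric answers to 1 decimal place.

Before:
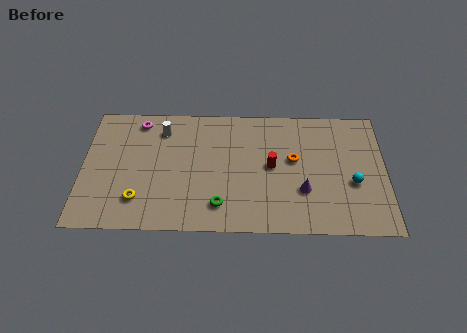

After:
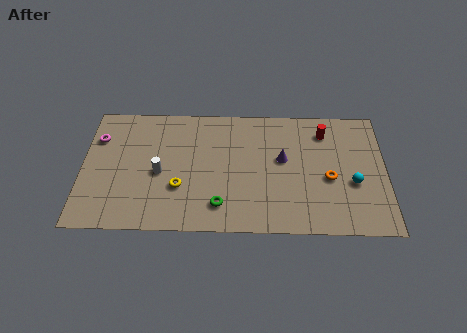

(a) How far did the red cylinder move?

3.8

The red cylinder was near (10.3, 4.6) before and (13.2, 7.1) after, so it travelled √(2.9² + 2.5²) ≈ 3.8 units.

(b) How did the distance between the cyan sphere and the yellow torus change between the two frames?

-2.3

The distance was about 11.7 in the first image and 9.4 in the second, so they moved 2.3 units closer together.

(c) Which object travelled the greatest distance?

the red cylinder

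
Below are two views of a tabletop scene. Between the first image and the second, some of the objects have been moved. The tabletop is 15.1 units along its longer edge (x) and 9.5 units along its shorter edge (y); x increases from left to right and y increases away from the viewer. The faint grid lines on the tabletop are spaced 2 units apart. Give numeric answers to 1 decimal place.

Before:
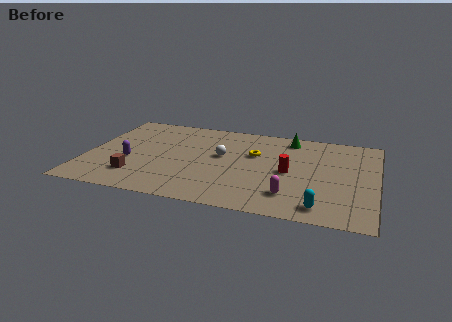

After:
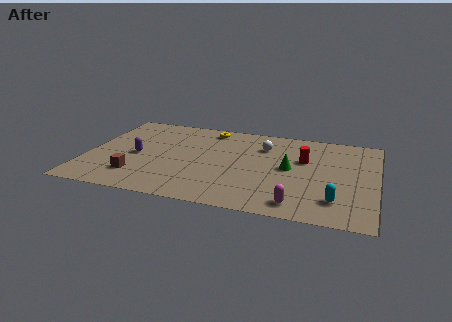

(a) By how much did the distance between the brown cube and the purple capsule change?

+0.6

They were about 1.6 units apart before and 2.2 after — 0.6 units further apart.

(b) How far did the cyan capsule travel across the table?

1.1

The cyan capsule moved from about (12.4, 1.3) to (13.1, 2.1), a distance of √(0.7² + 0.8²) ≈ 1.1.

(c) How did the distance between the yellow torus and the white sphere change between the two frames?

+1.5

The distance was about 1.8 in the first image and 3.3 in the second, so they moved 1.5 units further apart.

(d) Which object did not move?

the brown cube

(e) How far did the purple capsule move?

0.8

The purple capsule moved from about (2.3, 3.7) to (2.6, 4.4), a distance of √(0.3² + 0.7²) ≈ 0.8.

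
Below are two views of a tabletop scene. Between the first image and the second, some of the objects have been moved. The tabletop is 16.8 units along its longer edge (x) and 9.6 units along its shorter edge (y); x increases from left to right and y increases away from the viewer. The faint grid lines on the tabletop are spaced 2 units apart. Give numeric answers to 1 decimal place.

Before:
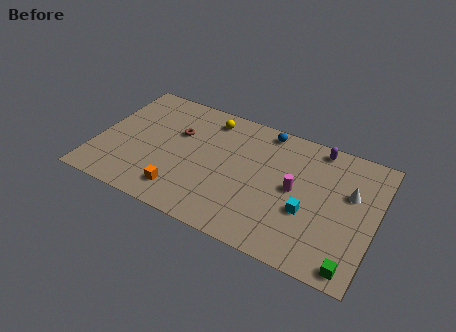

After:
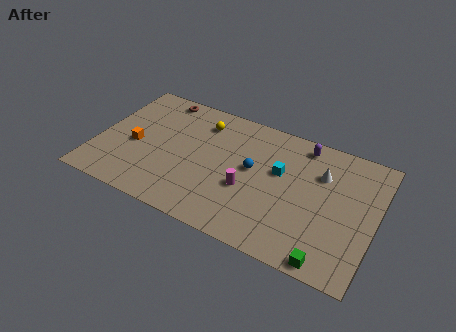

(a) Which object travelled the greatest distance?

the orange cube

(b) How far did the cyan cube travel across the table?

2.9

The cyan cube moved from about (12.9, 3.6) to (11.0, 5.8), a distance of √(1.9² + 2.2²) ≈ 2.9.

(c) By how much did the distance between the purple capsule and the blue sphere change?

+0.9

They were about 3.2 units apart before and 4.1 after — 0.9 units further apart.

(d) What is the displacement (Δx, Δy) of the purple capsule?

(-0.9, -0.2)

The purple capsule started near (13.0, 8.6) and ended near (12.1, 8.4).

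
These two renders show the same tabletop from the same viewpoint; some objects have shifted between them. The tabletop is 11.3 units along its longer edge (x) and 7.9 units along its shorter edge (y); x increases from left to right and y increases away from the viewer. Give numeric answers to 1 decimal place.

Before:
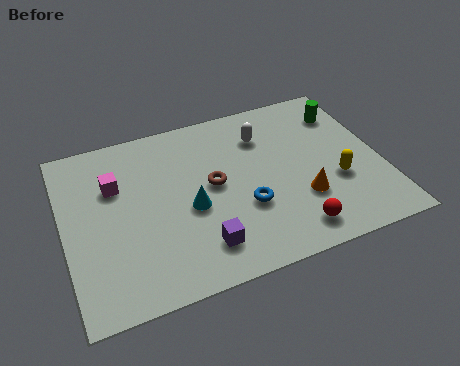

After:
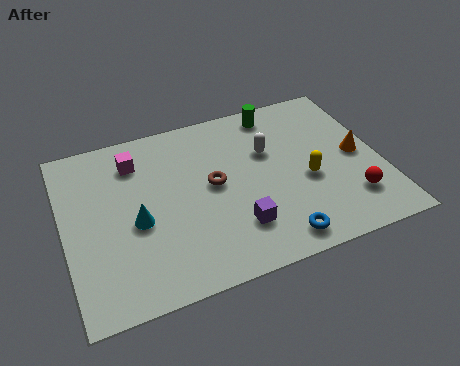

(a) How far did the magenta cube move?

1.2

From (1.9, 5.3) to (2.7, 6.2), the magenta cube covered √(0.8² + 0.9²) ≈ 1.2 units.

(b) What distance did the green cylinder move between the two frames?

2.5

The green cylinder was near (10.3, 6.1) before and (7.9, 6.9) after, so it travelled √(2.4² + 0.8²) ≈ 2.5 units.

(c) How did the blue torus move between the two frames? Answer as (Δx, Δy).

(0.9, -1.8)

The blue torus was at about (6.3, 2.8) and moved to about (7.2, 1.0).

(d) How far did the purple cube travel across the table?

1.4

The purple cube moved from about (4.6, 1.6) to (5.9, 2.0), a distance of √(1.3² + 0.4²) ≈ 1.4.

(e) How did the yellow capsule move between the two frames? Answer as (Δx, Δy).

(-1.0, 0.4)

From the two frames, the yellow capsule sits at roughly (9.6, 2.9) before and (8.6, 3.3) after.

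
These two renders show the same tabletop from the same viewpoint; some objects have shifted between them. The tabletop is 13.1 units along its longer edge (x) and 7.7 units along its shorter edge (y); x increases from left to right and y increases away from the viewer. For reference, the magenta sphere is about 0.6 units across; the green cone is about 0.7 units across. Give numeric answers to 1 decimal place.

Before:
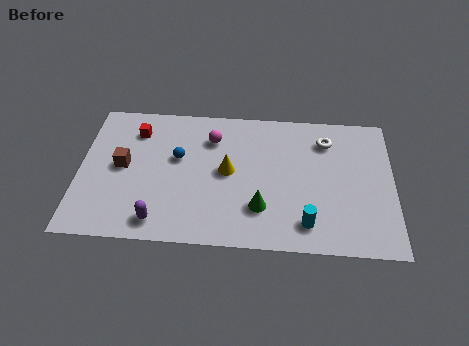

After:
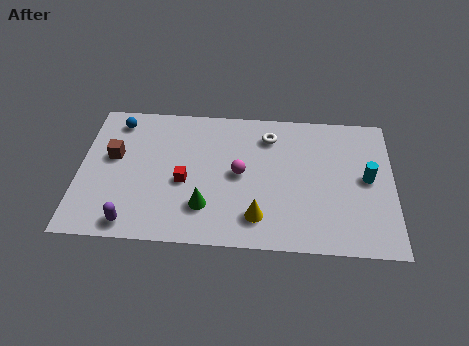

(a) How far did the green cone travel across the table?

2.3

The green cone was near (7.6, 2.1) before and (5.3, 2.0) after, so it travelled √(2.3² + 0.1²) ≈ 2.3 units.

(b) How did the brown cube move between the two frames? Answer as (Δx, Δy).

(-0.4, 0.5)

The brown cube started near (1.8, 4.0) and ended near (1.4, 4.5).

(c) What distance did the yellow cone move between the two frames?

2.7

The yellow cone was near (6.2, 4.0) before and (7.5, 1.6) after, so it travelled √(1.3² + 2.4²) ≈ 2.7 units.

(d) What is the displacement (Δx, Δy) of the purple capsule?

(-1.1, -0.2)

The purple capsule was at about (3.4, 1.1) and moved to about (2.3, 0.9).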